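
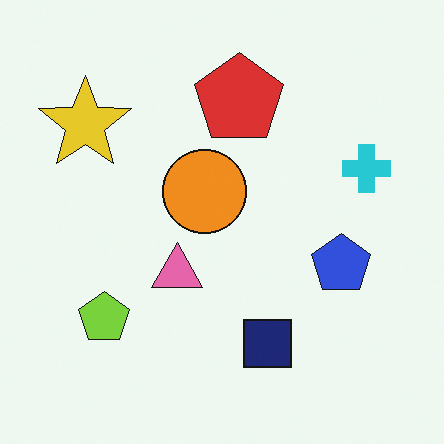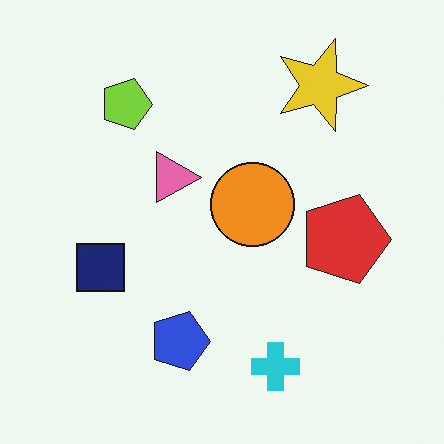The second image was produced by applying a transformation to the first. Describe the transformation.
It was rotated 90° clockwise.

The yellow star sits in the top-left of the first image and the top-right of the second — consistent with a whole-image 90° clockwise rotation.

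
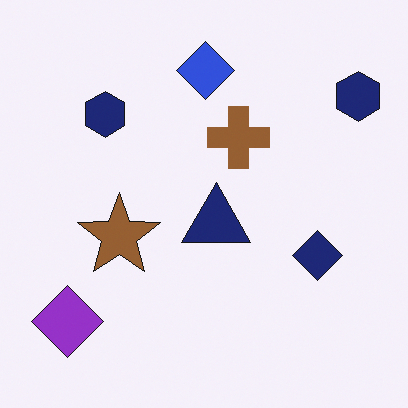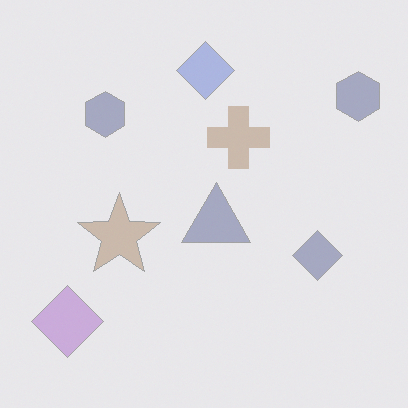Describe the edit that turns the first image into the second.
The image was washed out (contrast reduced).

Tones are pushed toward mid-grey across the whole image — a global contrast change.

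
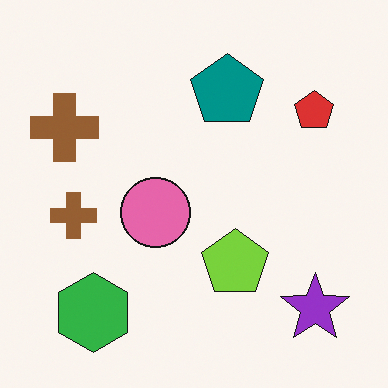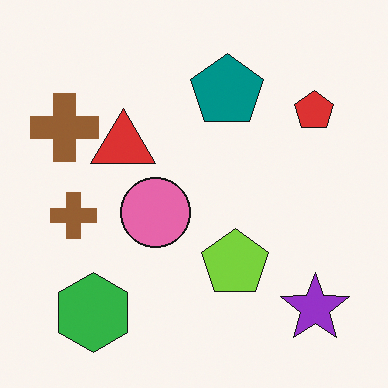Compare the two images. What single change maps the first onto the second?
The image was overlaid with an additional red triangle.

A red triangle appears in the second image that is absent from the first.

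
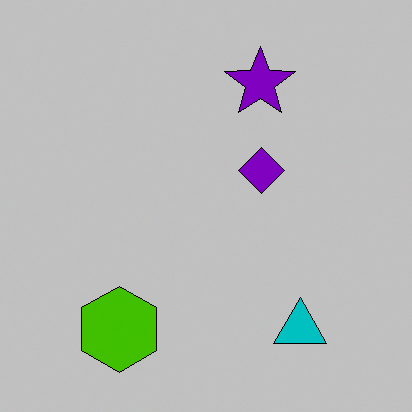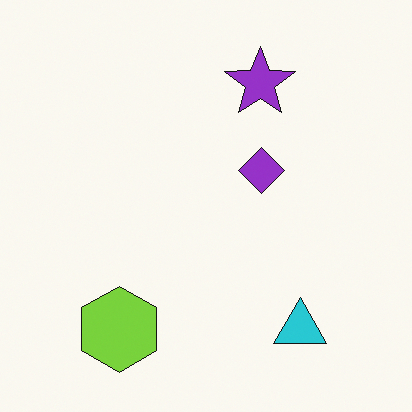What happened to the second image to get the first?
The transformation is: heavily posterized to just a handful of flat colors.

Each flat color has snapped to a coarser quantized level — most visibly, the near-white background has dropped to a flat grey.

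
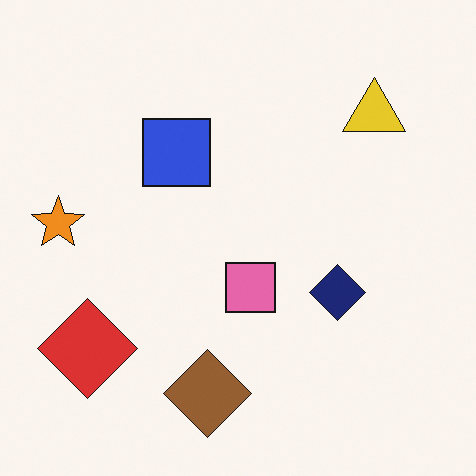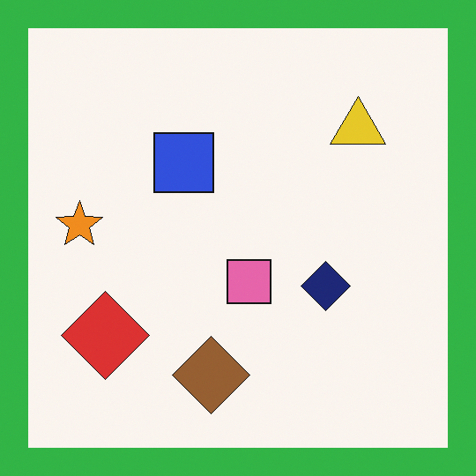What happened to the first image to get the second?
Framed with a green border.

A solid green frame runs around the edge of the second image, with the content slightly shrunk inside it.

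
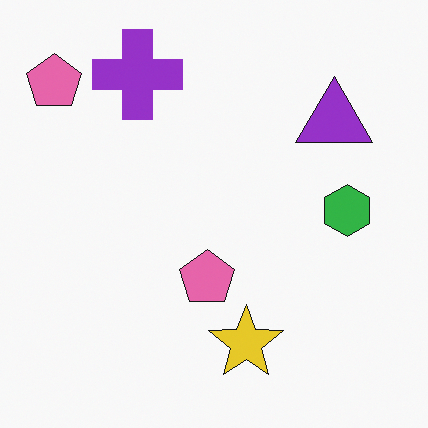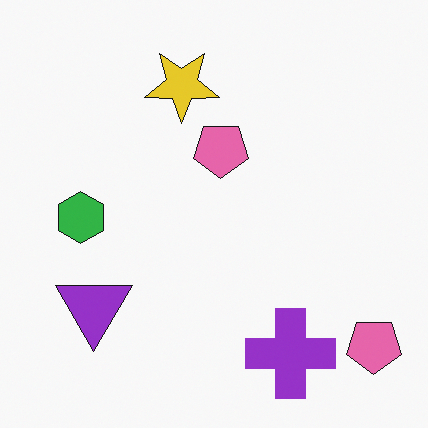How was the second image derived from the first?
The image was rotated 180°.

The purple cross sits in the top-left of the first image and the bottom-right of the second — consistent with a whole-image 180° rotation.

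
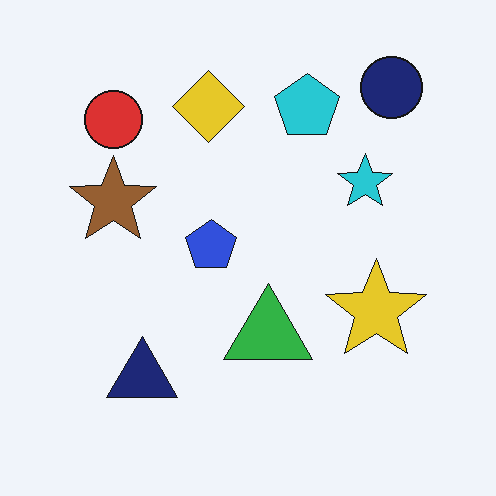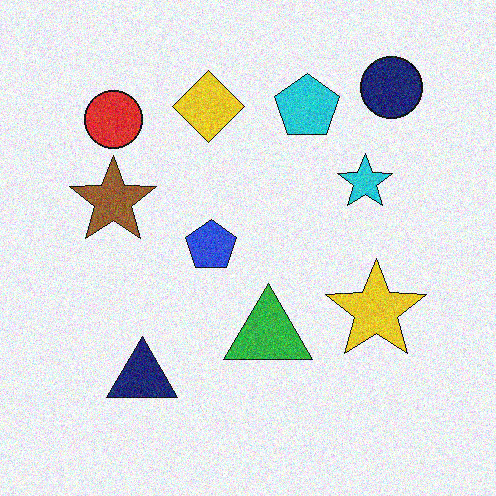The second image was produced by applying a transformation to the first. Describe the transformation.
It was degraded with moderate additive noise.

Random speckle covers the whole image, including the flat background.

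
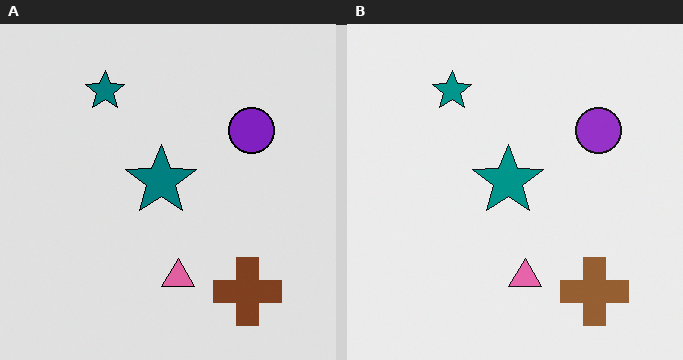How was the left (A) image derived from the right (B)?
The image was moderately posterized.

Each flat color has snapped to a coarser quantized level — most visibly, the near-white background has dropped to a flat grey.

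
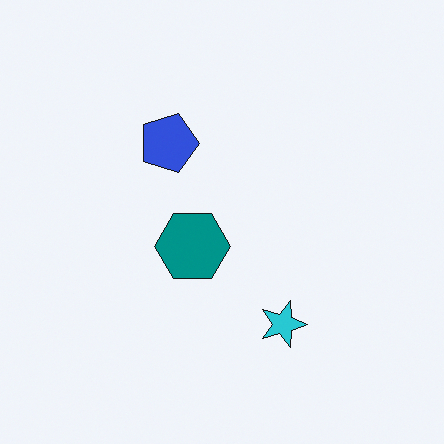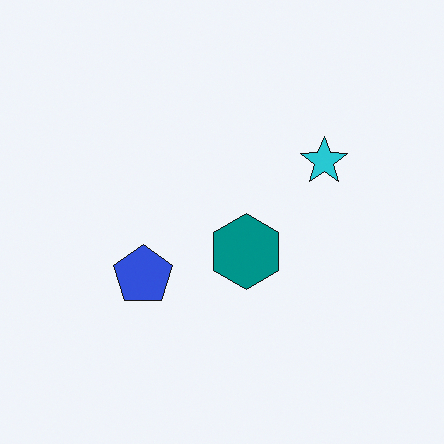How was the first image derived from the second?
The transformation is: rotated 90° clockwise.

The cyan star sits in the right of the second image and the bottom of the first — consistent with a whole-image 90° clockwise rotation.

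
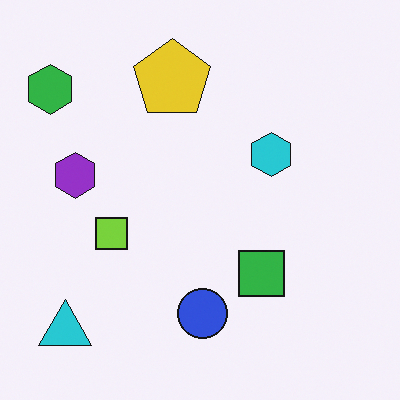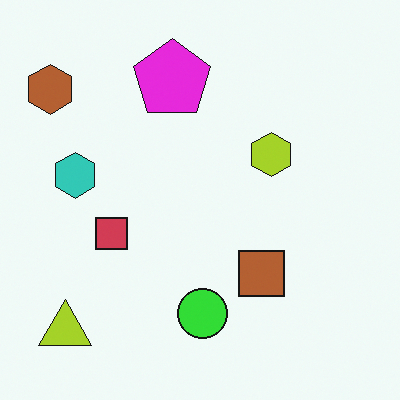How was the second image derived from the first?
Hue-shifted through roughly half the color wheel.

Every shape's color has rotated by the same amount around the hue wheel — a uniform hue shift.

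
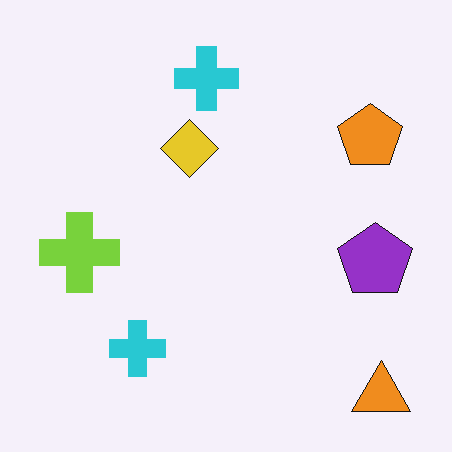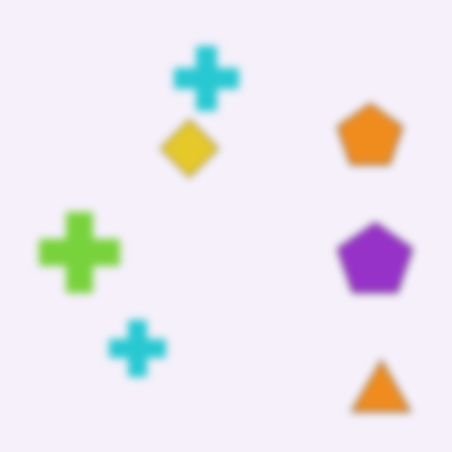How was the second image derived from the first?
The transformation is: moderately blurred.

Shape edges and outlines are uniformly softened across the whole image.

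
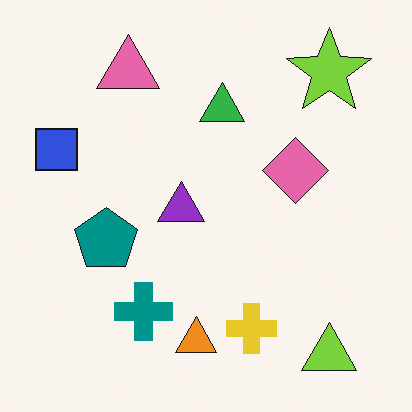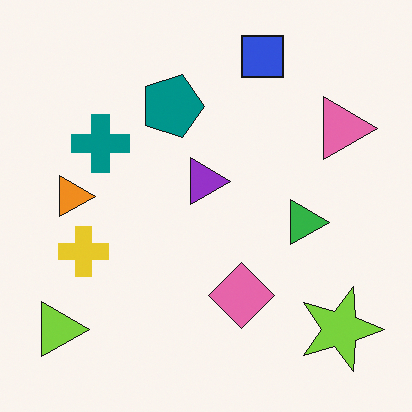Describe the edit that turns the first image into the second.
The second image is the first rotated 90° clockwise.

The lime triangle sits in the bottom-right of the first image and the bottom-left of the second — consistent with a whole-image 90° clockwise rotation.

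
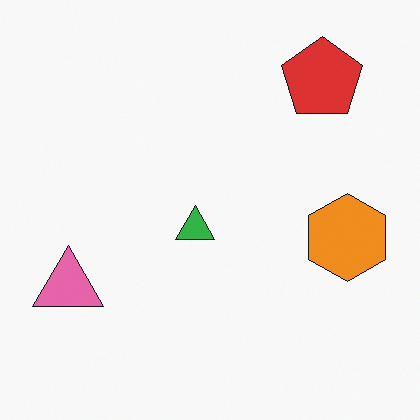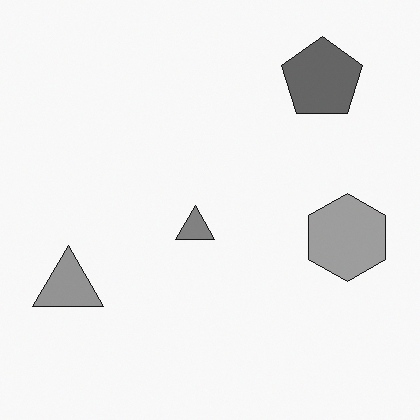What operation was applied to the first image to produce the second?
It was converted to grayscale.

All color is removed — every shape is now a shade of grey.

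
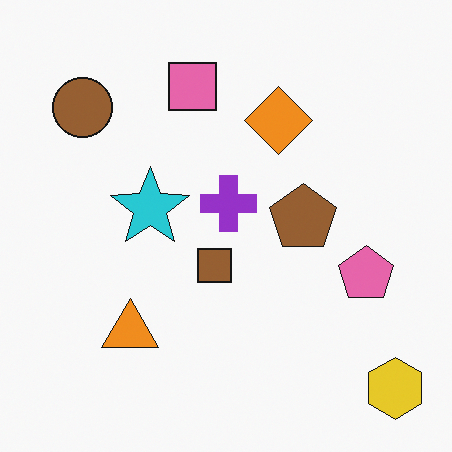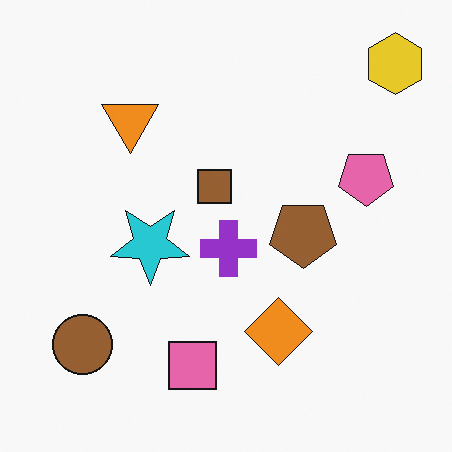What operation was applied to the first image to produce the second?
The second image is the first flipped vertically (top ↔ bottom).

The yellow hexagon is in the bottom-right of the first image and the top-right of the second — shapes on opposite sides of the horizontal midline have swapped in a mirror flip.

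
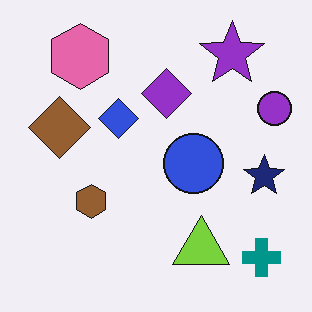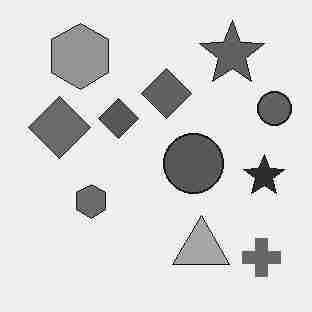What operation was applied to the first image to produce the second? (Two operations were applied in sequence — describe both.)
This is the original image converted to grayscale, then degraded with heavy JPEG compression.

All color is removed — every shape is now a shade of grey. Blocky 8×8 compression artifacts appear around shape edges and the flat background shows ringing — characteristic JPEG degradation.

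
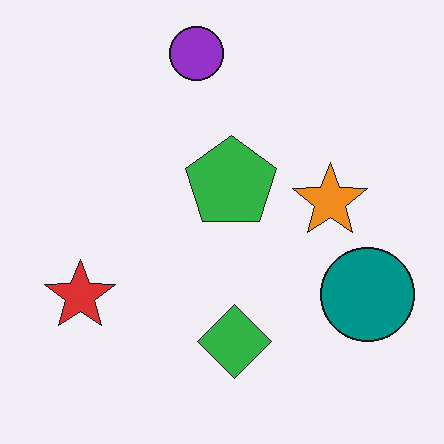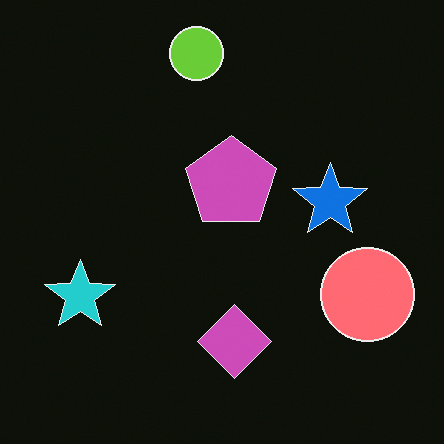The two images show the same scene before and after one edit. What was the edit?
The transformation is: color-inverted (negative).

The light background has become dark and every shape's color is its complement — a photographic negative.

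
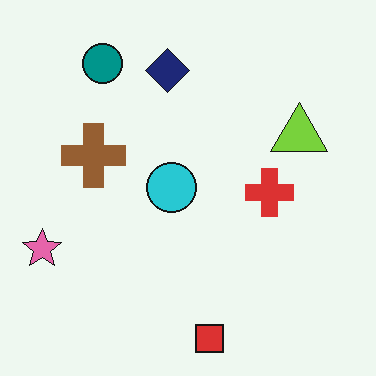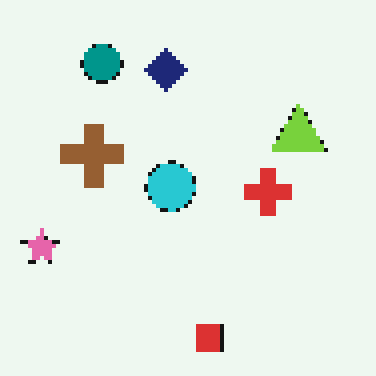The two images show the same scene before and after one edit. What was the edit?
Lightly pixelated (a mild mosaic effect).

Shapes are reduced to large square blocks; fine edges and outlines are lost — a downscale-then-upscale (mosaic) effect.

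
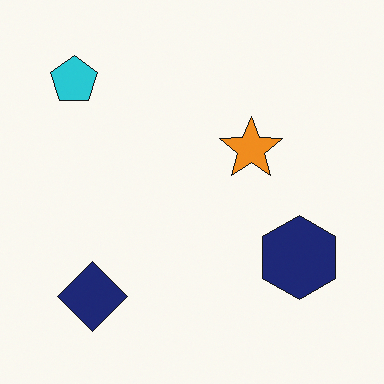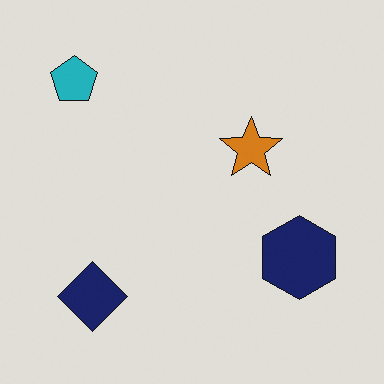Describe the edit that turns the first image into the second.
Slightly darkened.

Every pixel — background and shapes alike — is uniformly darkened.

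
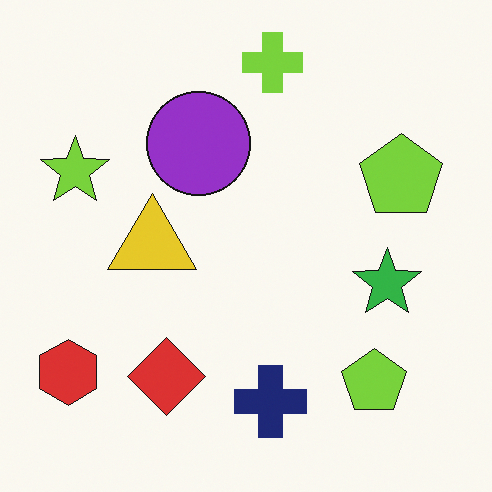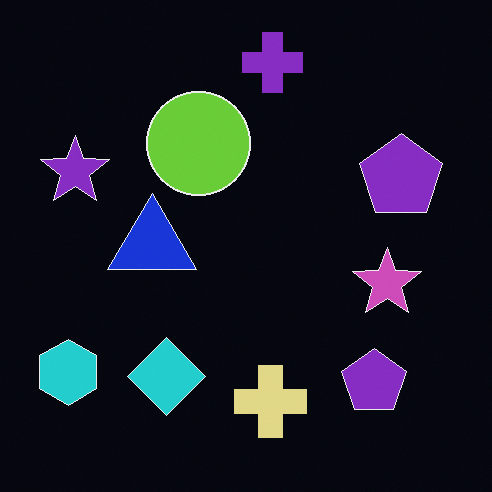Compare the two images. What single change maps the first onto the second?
The transformation is: color-inverted (negative).

The light background has become dark and every shape's color is its complement — a photographic negative.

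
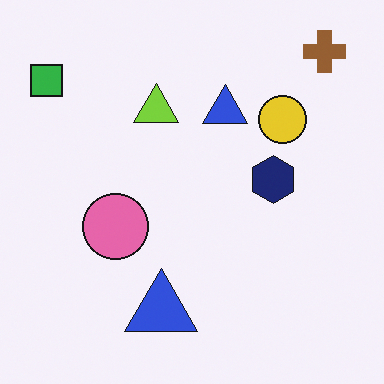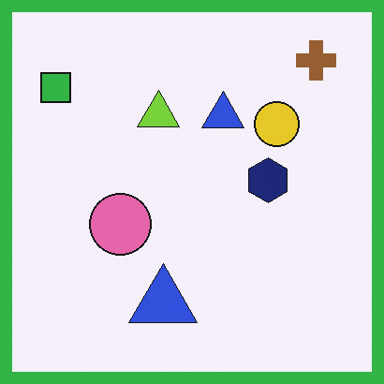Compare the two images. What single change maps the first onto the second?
The image was framed with a green border.

A solid green frame runs around the edge of the second image, with the content slightly shrunk inside it.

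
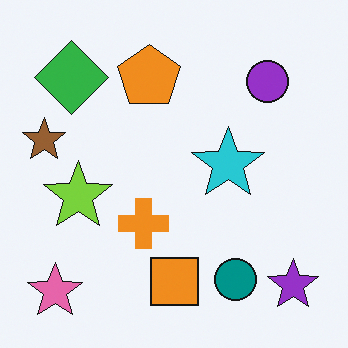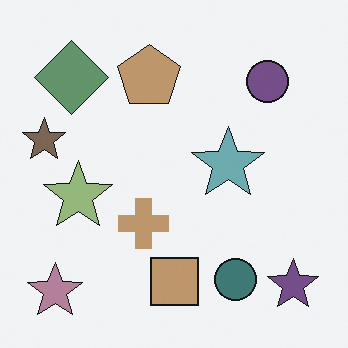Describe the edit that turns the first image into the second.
This is the original image heavily desaturated.

All colors are more muted and greyish — a global saturation change.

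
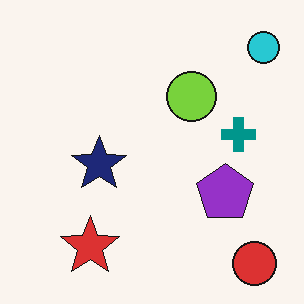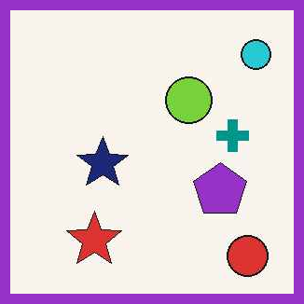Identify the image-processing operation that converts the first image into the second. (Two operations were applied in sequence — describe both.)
The second image is the first given moderate JPEG compression, then framed with a purple border.

Blocky 8×8 compression artifacts appear around shape edges and the flat background shows ringing — characteristic JPEG degradation. A solid purple frame runs around the edge of the second image, with the content slightly shrunk inside it.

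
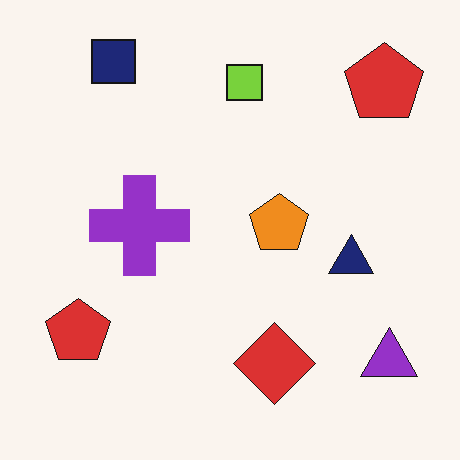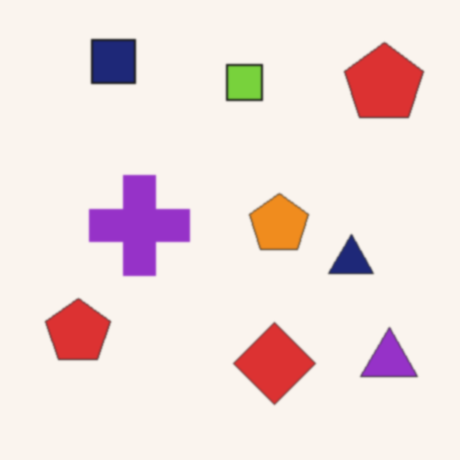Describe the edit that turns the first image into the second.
It was given a subtle gaussian blur.

Shape edges and outlines are uniformly softened across the whole image.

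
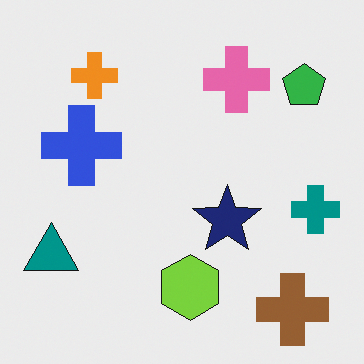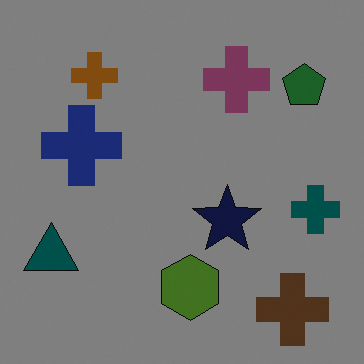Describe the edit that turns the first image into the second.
Substantially darkened.

Every pixel — background and shapes alike — is uniformly darkened.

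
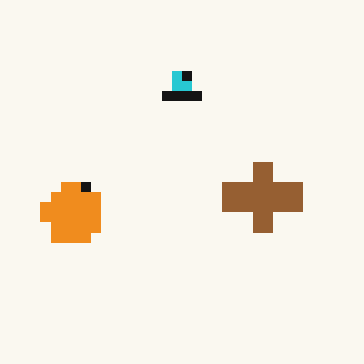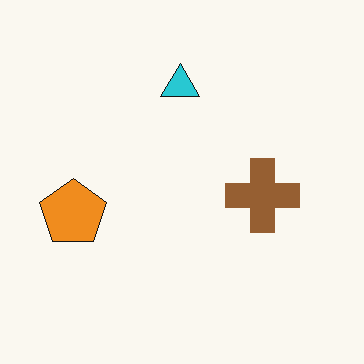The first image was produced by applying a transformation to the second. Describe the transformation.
The image was coarsely pixelated.

Shapes are reduced to large square blocks; fine edges and outlines are lost — a downscale-then-upscale (mosaic) effect.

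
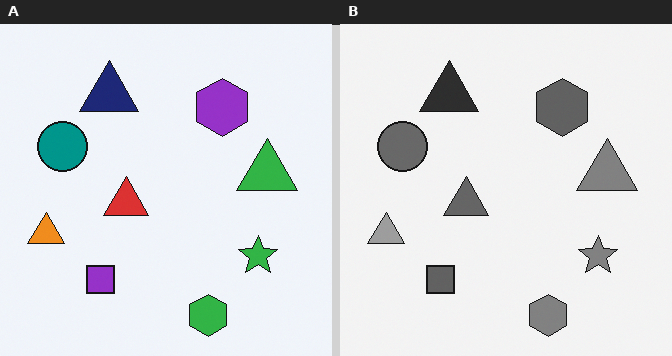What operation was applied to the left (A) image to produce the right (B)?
The image was converted to grayscale.

All color is removed — every shape is now a shade of grey.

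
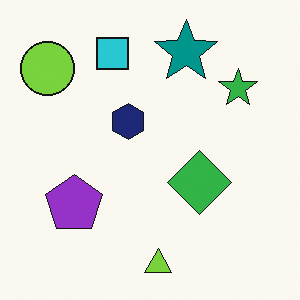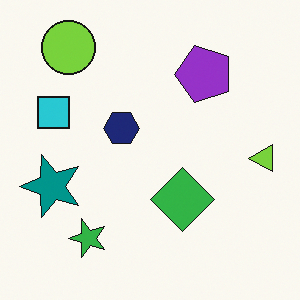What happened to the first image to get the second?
The transformation is: transposed (reflected across the top-left ↔ bottom-right diagonal).

Shapes have swapped their row and column positions — what was in the top-right is now in the bottom-left — a diagonal reflection.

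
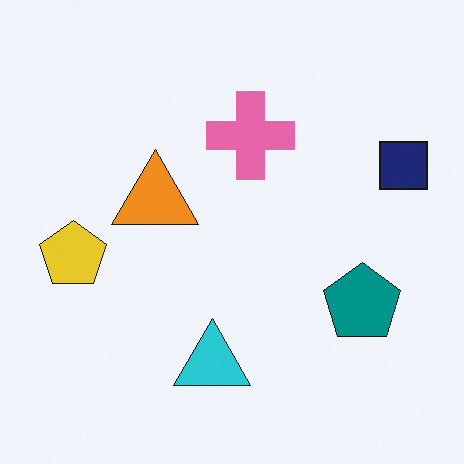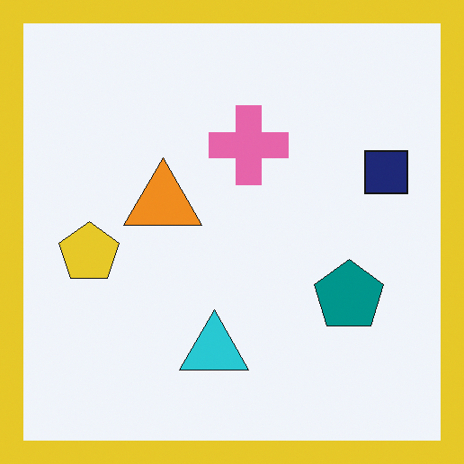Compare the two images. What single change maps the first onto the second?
The second image is the first framed with a yellow border.

A solid yellow frame runs around the edge of the second image, with the content slightly shrunk inside it.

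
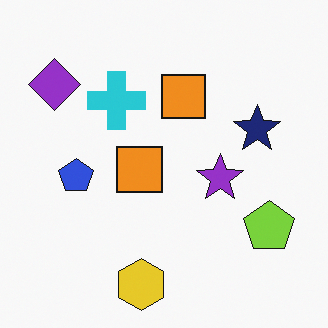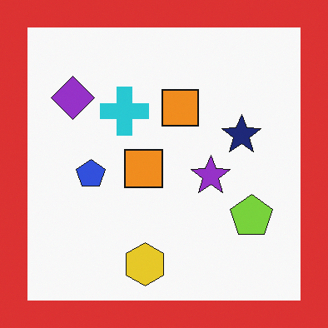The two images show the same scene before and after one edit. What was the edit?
The transformation is: framed with a red border.

A solid red frame runs around the edge of the second image, with the content slightly shrunk inside it.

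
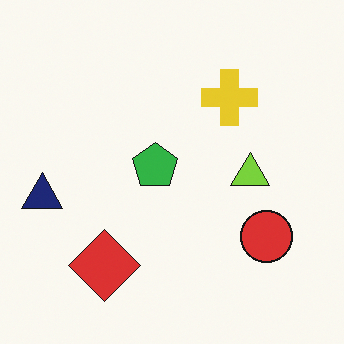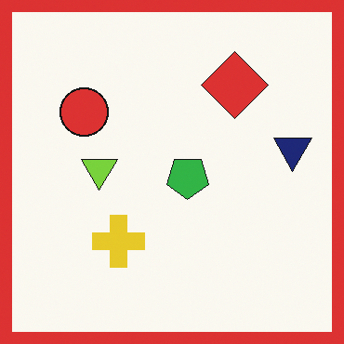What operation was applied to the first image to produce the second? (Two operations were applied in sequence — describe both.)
The transformation is: rotated 180°, then framed with a red border.

The navy triangle sits in the left of the first image and the right of the second — consistent with a whole-image 180° rotation. A solid red frame runs around the edge of the second image, with the content slightly shrunk inside it.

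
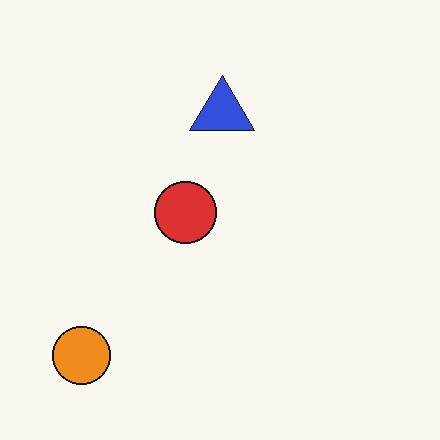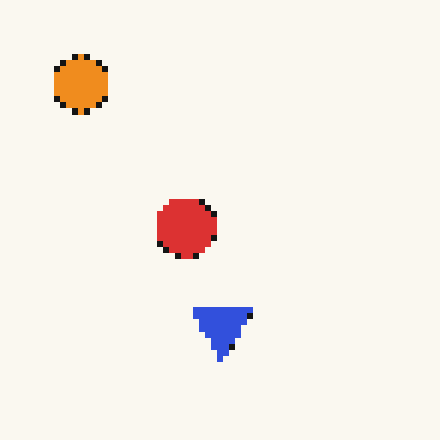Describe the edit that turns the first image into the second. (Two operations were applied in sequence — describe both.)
The transformation is: flipped vertically (top ↔ bottom), then pixelated into visible square blocks.

The orange circle is in the bottom-left of the first image and the top-left of the second — shapes on opposite sides of the horizontal midline have swapped in a mirror flip. Shapes are reduced to large square blocks; fine edges and outlines are lost — a downscale-then-upscale (mosaic) effect.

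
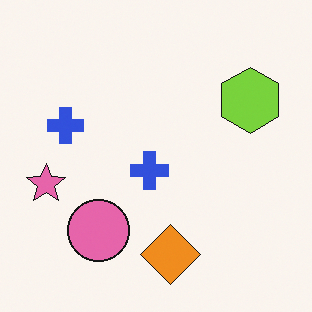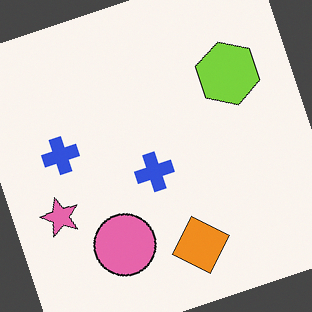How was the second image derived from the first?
The second image is the first rotated counter-clockwise by a clearly visible amount.

Every shape is tilted by the same angle and the image corners show triangular fill wedges — a whole-image rotation by a non-right angle.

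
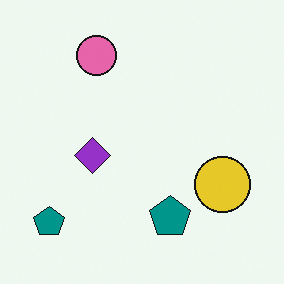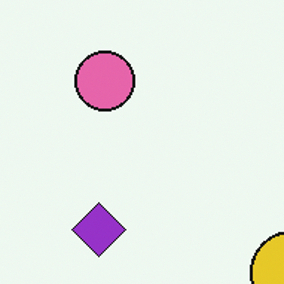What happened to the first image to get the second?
The image was cropped slightly and scaled back up.

The visible shapes are larger and the field of view is narrower; shapes near the original edges may be partly or wholly outside the frame — a crop-and-rescale.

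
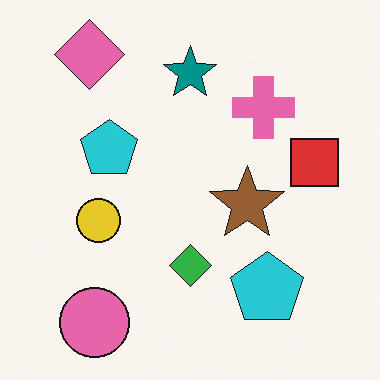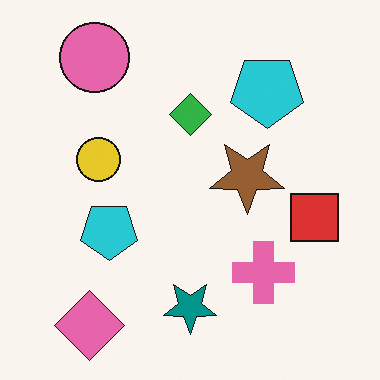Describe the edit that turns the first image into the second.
It was flipped vertically (top ↔ bottom).

The pink diamond is in the top-left of the first image and the bottom-left of the second — shapes on opposite sides of the horizontal midline have swapped in a mirror flip.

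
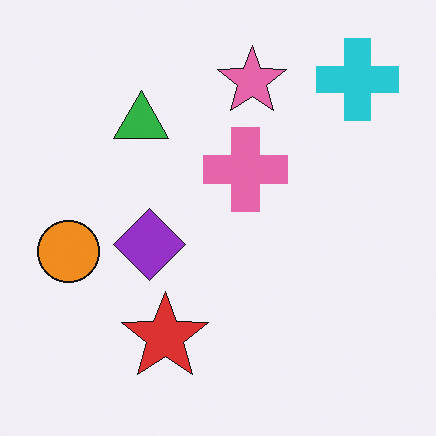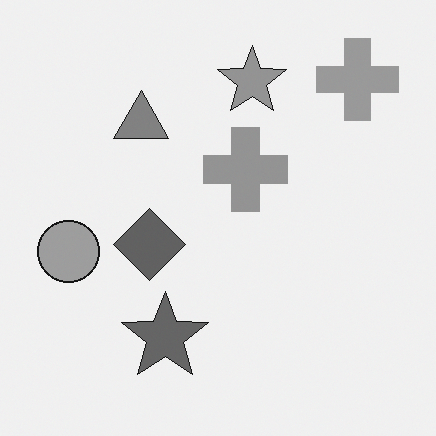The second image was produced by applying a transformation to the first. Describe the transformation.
The image was converted to grayscale.

All color is removed — every shape is now a shade of grey.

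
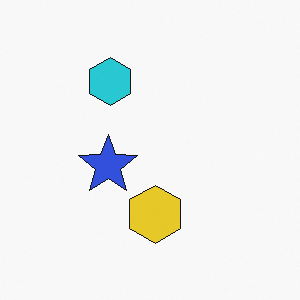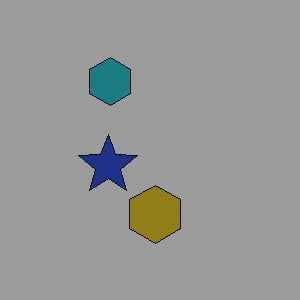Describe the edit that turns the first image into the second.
Noticeably darkened.

Every pixel — background and shapes alike — is uniformly darkened.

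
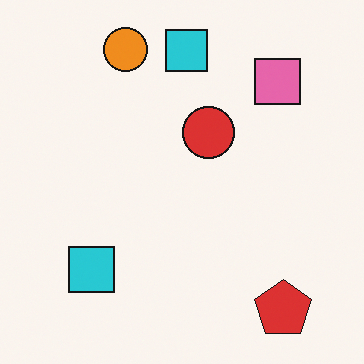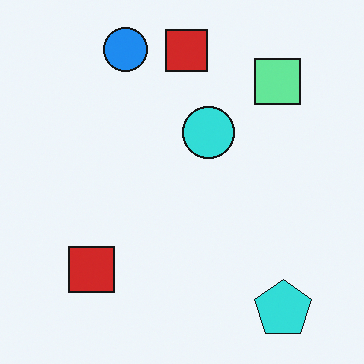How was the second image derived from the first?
This is the original image hue-shifted through roughly half the color wheel.

Every shape's color has rotated by the same amount around the hue wheel — a uniform hue shift.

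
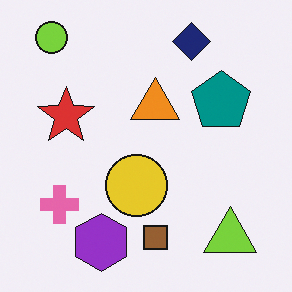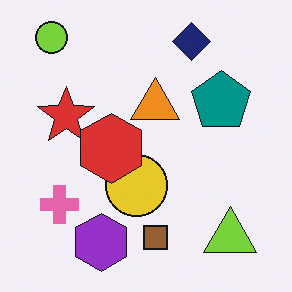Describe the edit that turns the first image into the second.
The second image is the first overlaid with an additional red hexagon.

A red hexagon appears in the second image that is absent from the first.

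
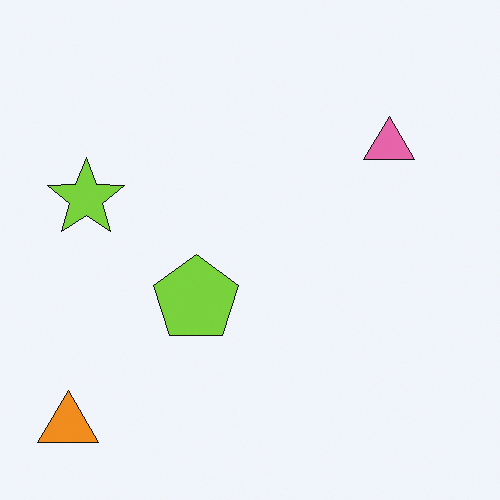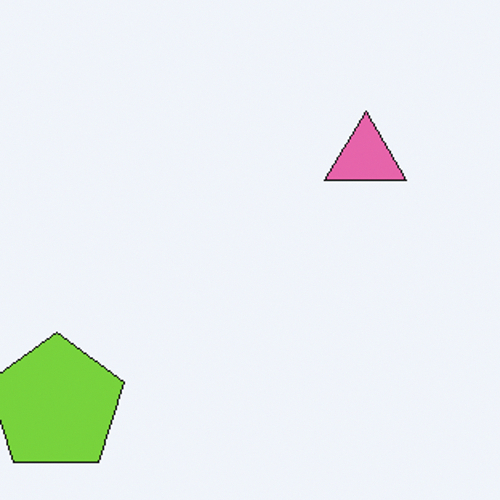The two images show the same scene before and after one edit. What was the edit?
It was cropped slightly and scaled back up.

The visible shapes are larger and the field of view is narrower; shapes near the original edges may be partly or wholly outside the frame — a crop-and-rescale.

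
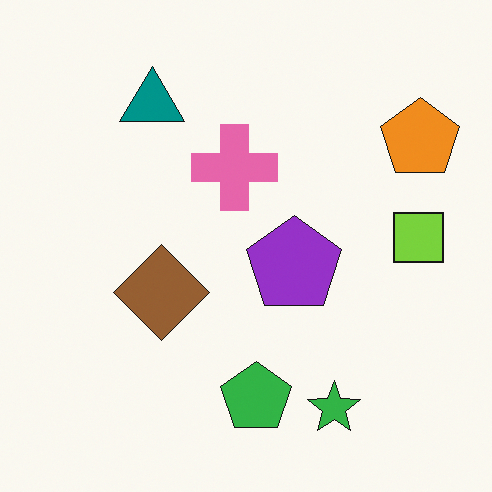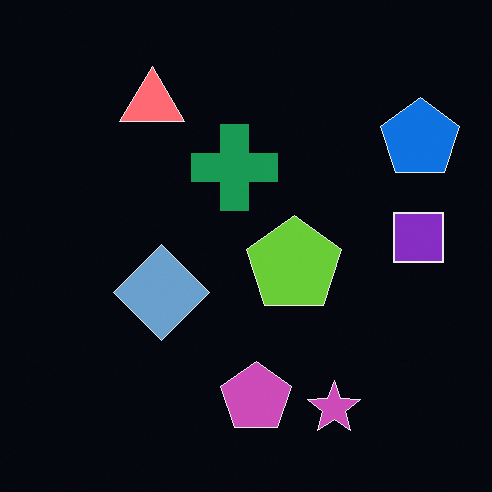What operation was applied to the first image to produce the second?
The second image is the first color-inverted (negative).

The light background has become dark and every shape's color is its complement — a photographic negative.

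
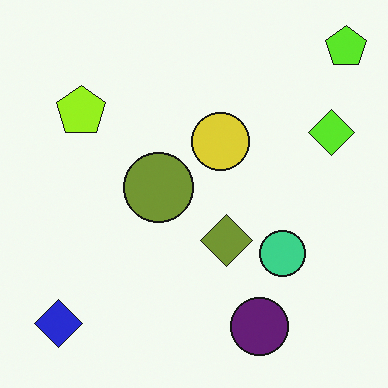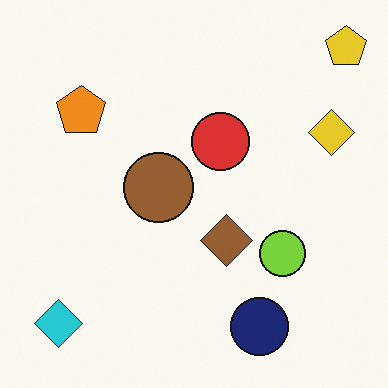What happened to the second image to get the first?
This is the original image hue-shifted slightly.

Every shape's color has rotated by the same amount around the hue wheel — a uniform hue shift.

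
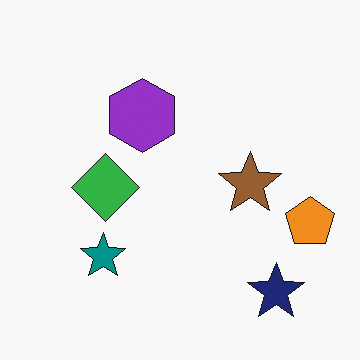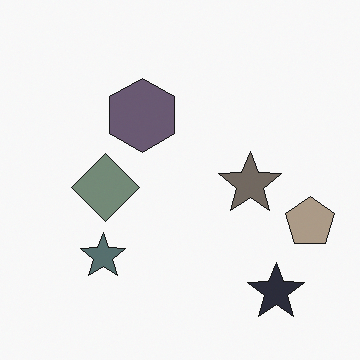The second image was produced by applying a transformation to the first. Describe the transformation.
This is the original image made much more muted (saturation change).

All colors are more muted and greyish — a global saturation change.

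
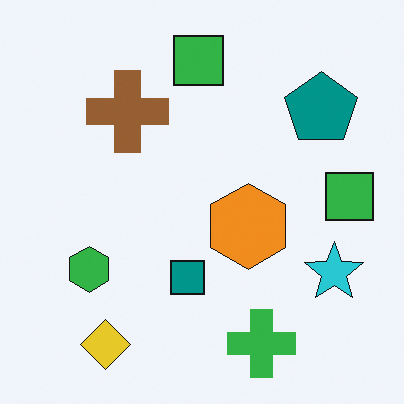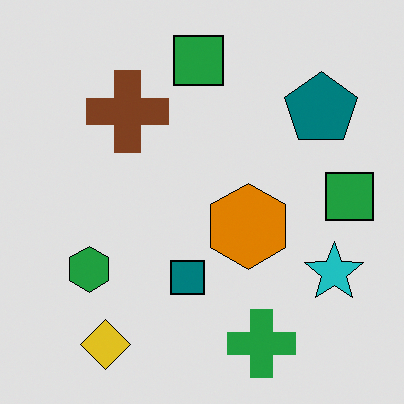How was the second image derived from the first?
Posterized to a reduced palette.

Each flat color has snapped to a coarser quantized level — most visibly, the near-white background has dropped to a flat grey.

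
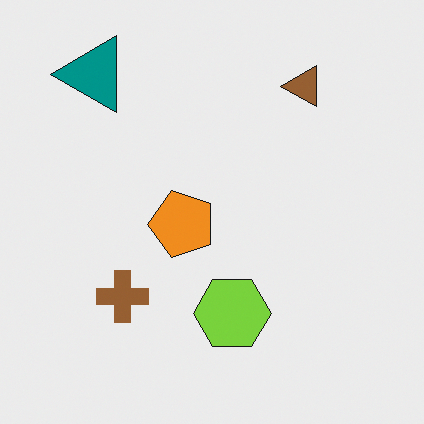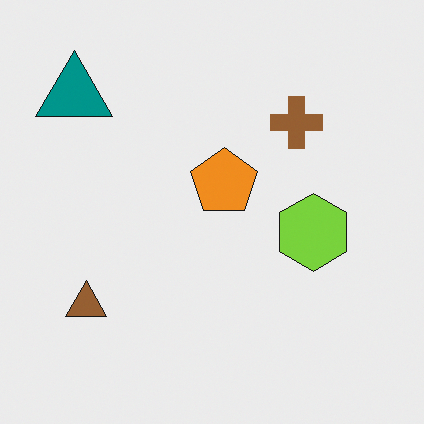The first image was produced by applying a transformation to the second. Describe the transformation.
It was transposed (reflected across the top-left ↔ bottom-right diagonal).

Shapes have swapped their row and column positions — what was in the top-right is now in the bottom-left — a diagonal reflection.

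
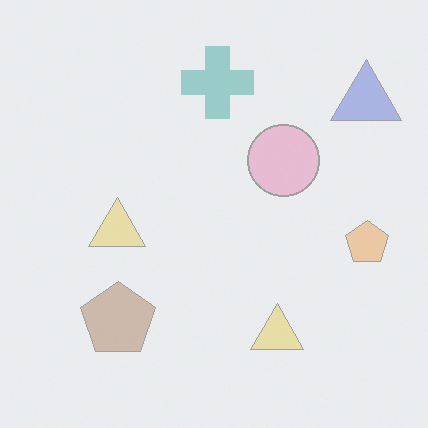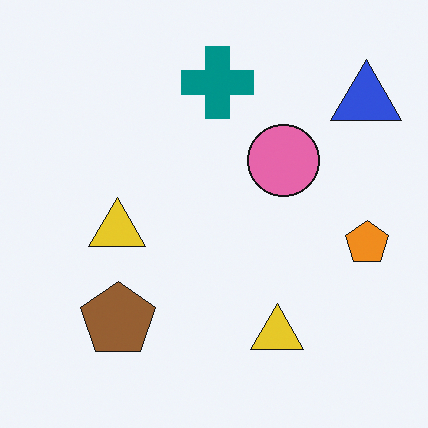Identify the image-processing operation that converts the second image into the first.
It was given much lower contrast.

Tones are pushed toward mid-grey across the whole image — a global contrast change.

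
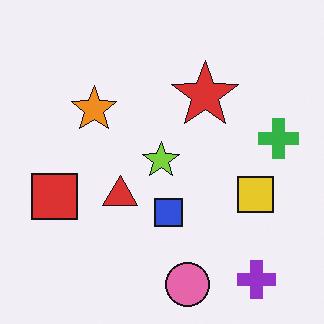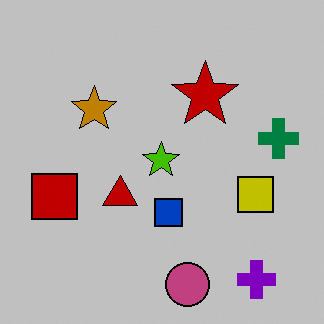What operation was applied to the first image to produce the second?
Aggressively posterized.

Each flat color has snapped to a coarser quantized level — most visibly, the near-white background has dropped to a flat grey.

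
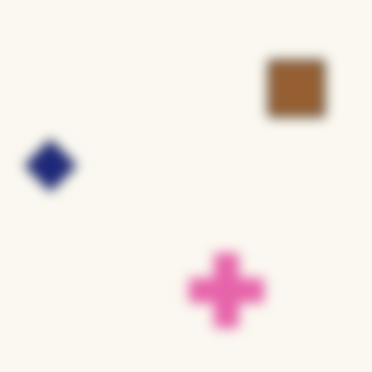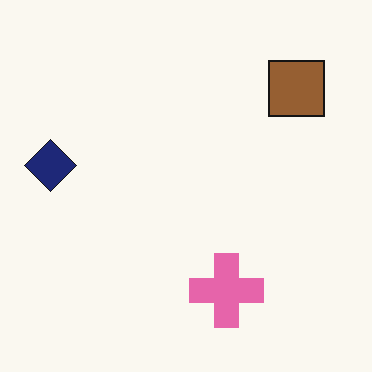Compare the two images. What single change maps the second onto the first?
This is the original image strongly gaussian-blurred.

Shape edges and outlines are uniformly softened across the whole image.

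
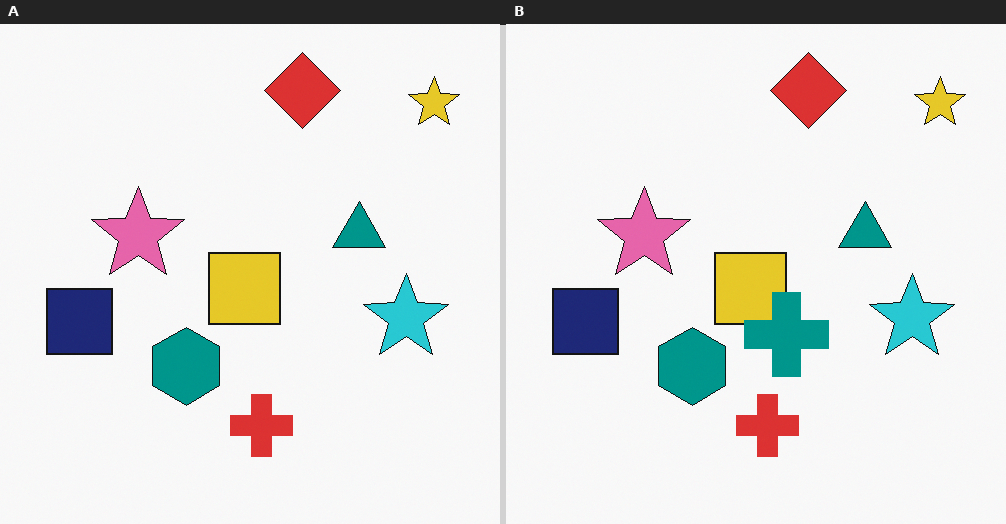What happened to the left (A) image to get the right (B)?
Overlaid with an additional teal cross.

A teal cross appears in the right (B) image that is absent from the left (A).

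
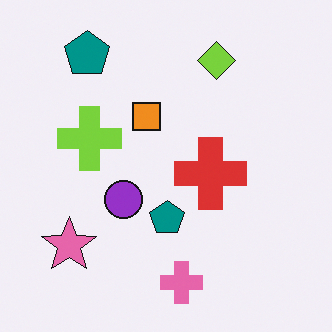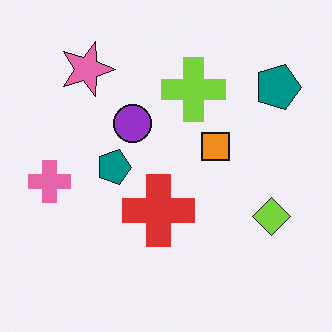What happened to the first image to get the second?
It was rotated 90° clockwise.

The pink star sits in the bottom-left of the first image and the top-left of the second — consistent with a whole-image 90° clockwise rotation.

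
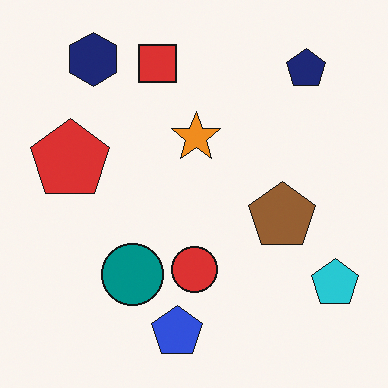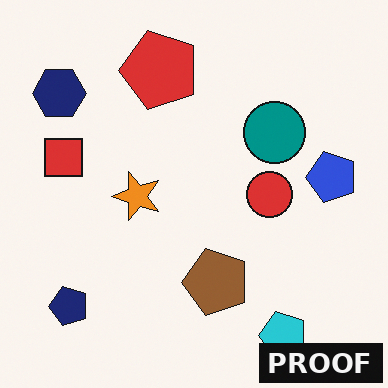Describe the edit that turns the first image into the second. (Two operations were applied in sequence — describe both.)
The image was transposed (reflected across the top-left ↔ bottom-right diagonal), then watermarked with the text "PROOF" in the lower-right corner.

Shapes have swapped their row and column positions — what was in the top-right is now in the bottom-left — a diagonal reflection. A dark label reading "PROOF" appears in the lower-right corner.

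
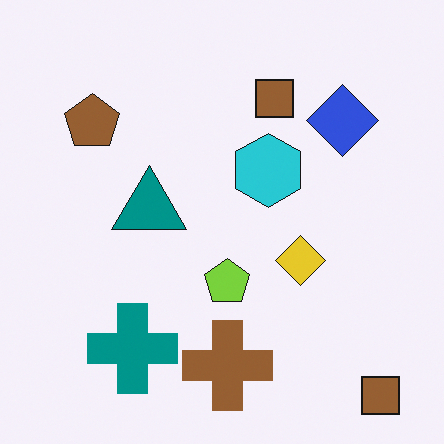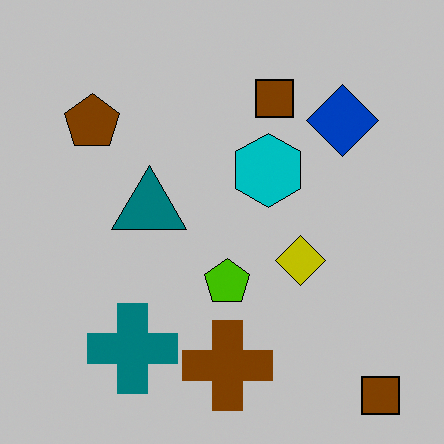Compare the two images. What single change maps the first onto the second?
It was aggressively posterized.

Each flat color has snapped to a coarser quantized level — most visibly, the near-white background has dropped to a flat grey.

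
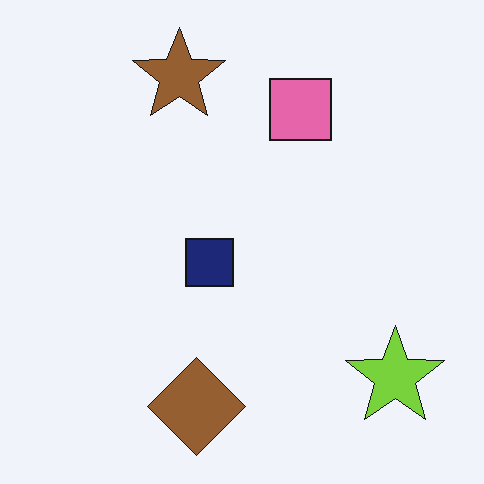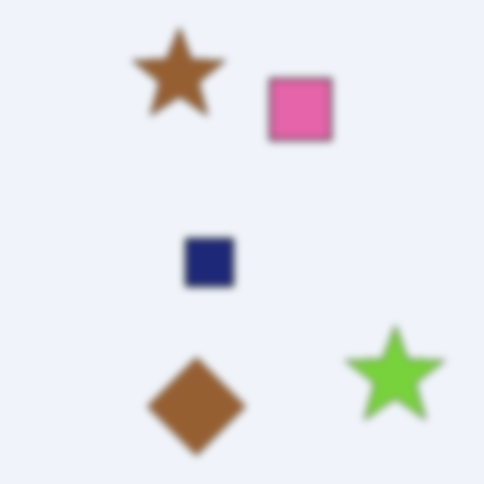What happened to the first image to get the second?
It was noticeably gaussian-blurred.

Shape edges and outlines are uniformly softened across the whole image.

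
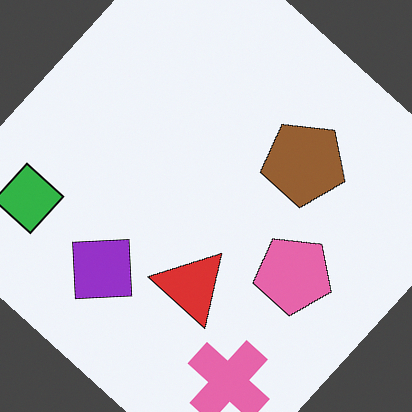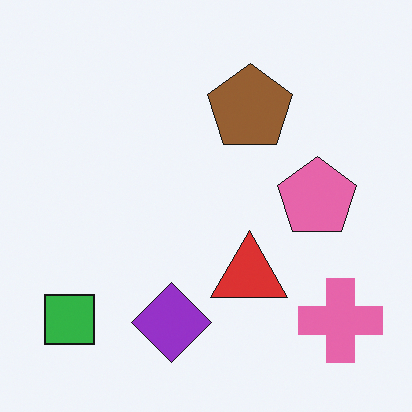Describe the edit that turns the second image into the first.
This is the original image rotated clockwise by a large amount — several tens of degrees.

Every shape is tilted by the same angle and the image corners show triangular fill wedges — a whole-image rotation by a non-right angle.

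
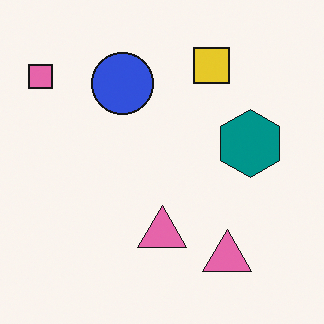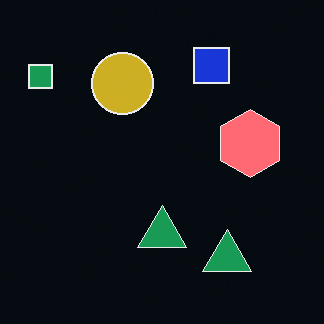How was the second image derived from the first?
It was color-inverted (negative).

The light background has become dark and every shape's color is its complement — a photographic negative.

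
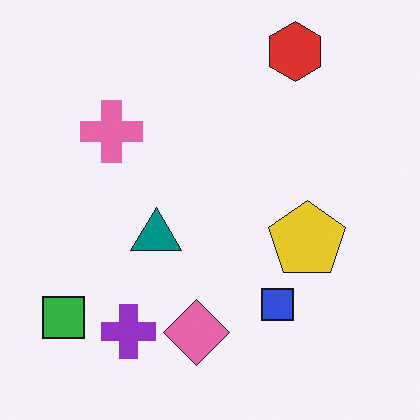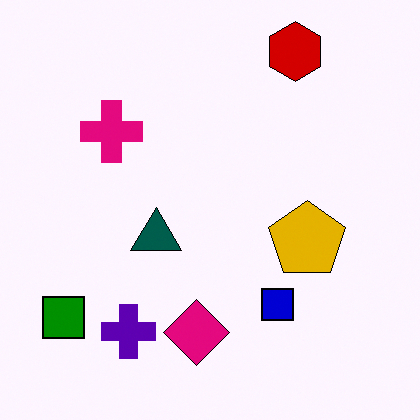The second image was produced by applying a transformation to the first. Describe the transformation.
The second image is the first given much higher contrast.

Tones are pushed away from mid-grey across the whole image — a global contrast change.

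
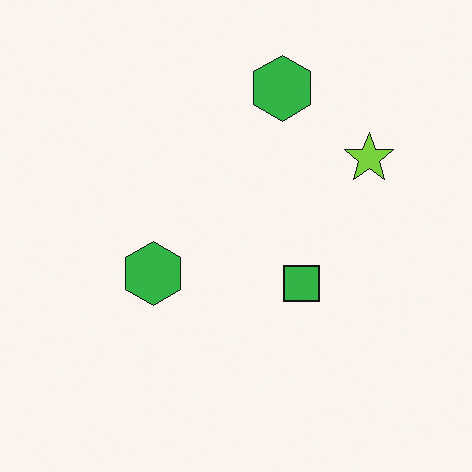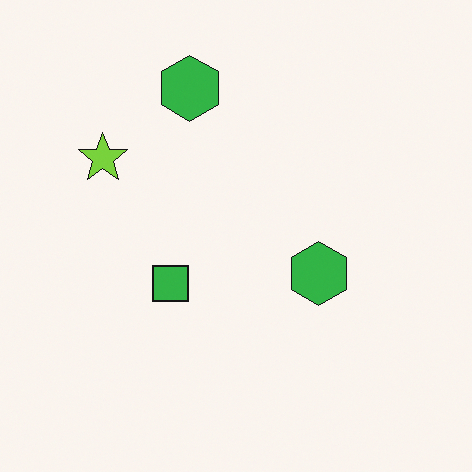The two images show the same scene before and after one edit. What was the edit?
The image was flipped horizontally (left ↔ right).

The lime star is in the right of the first image and the left of the second — shapes on opposite sides of the vertical midline have swapped in a mirror flip.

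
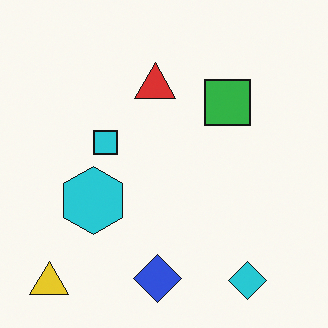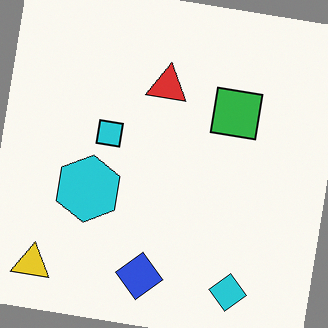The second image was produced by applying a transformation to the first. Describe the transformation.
It was rotated clockwise by a small amount.

Every shape is tilted by the same angle and the image corners show triangular fill wedges — a whole-image rotation by a non-right angle.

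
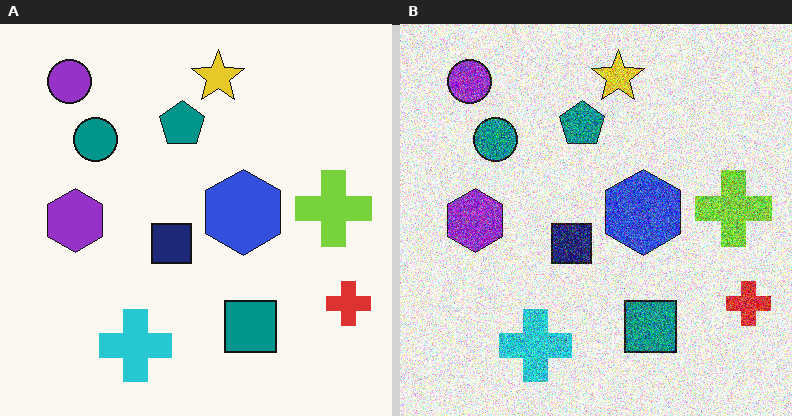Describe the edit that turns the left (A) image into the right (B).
Degraded with a thick layer of grain.

Random speckle covers the whole image, including the flat background.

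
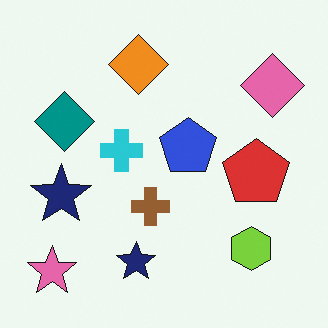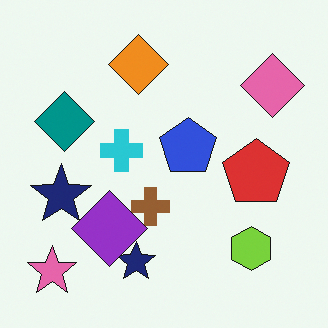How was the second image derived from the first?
The image was overlaid with an additional purple diamond.

A purple diamond appears in the second image that is absent from the first.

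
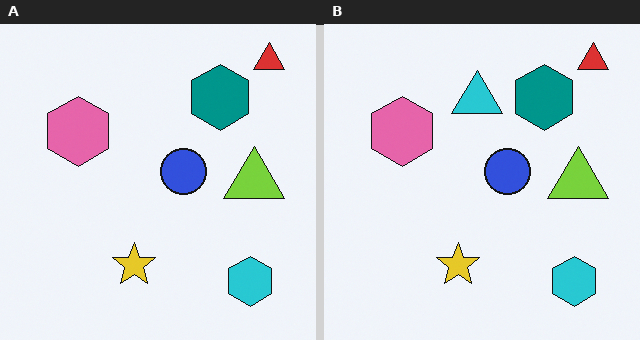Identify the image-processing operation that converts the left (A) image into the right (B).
It was overlaid with an additional cyan triangle.

A cyan triangle appears in the right (B) image that is absent from the left (A).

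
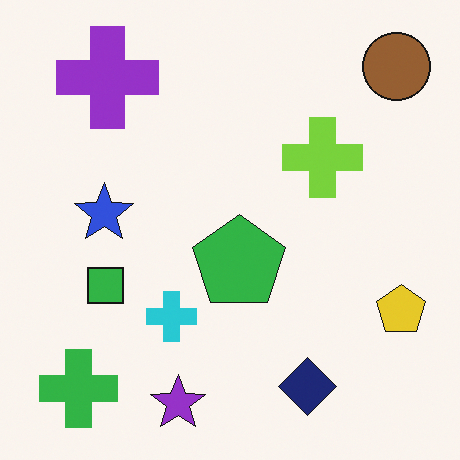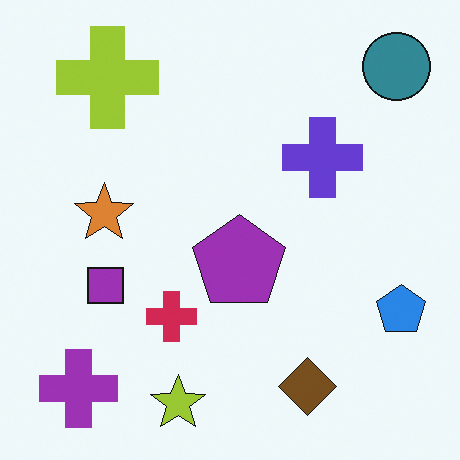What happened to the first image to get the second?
This is the original image hue-shifted through roughly half the color wheel.

Every shape's color has rotated by the same amount around the hue wheel — a uniform hue shift.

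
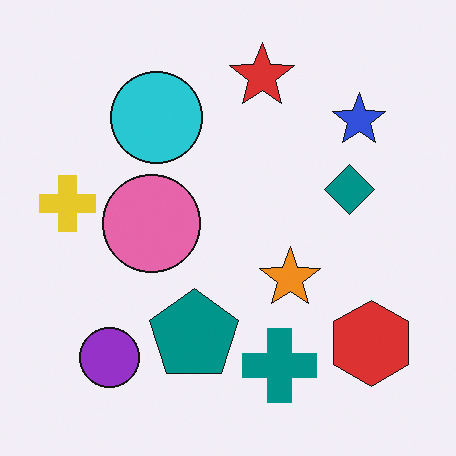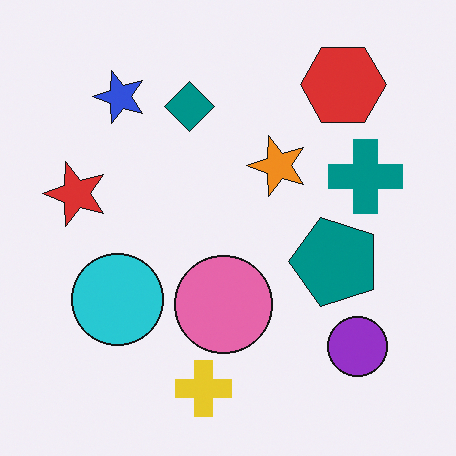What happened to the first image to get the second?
The image was rotated 90° counter-clockwise.

The red hexagon sits in the bottom-right of the first image and the top-right of the second — consistent with a whole-image 90° counter-clockwise rotation.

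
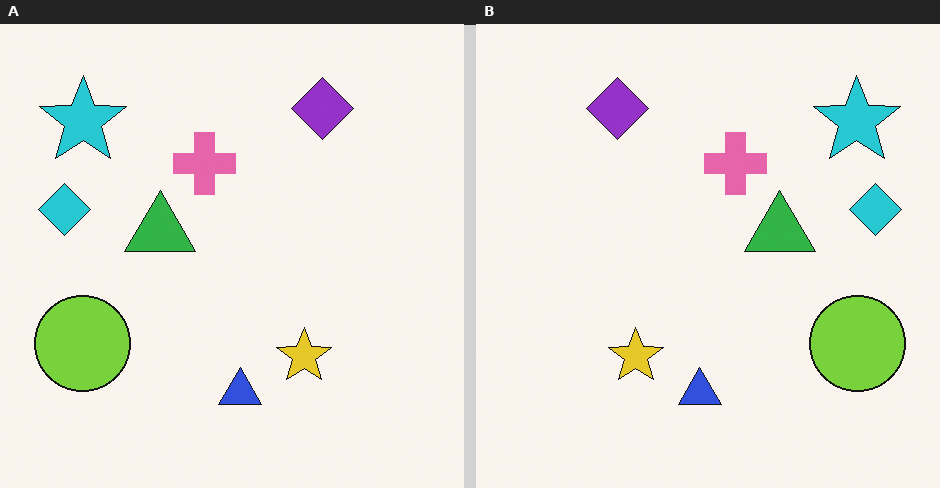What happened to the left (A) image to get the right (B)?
This is the original image flipped horizontally (left ↔ right).

The cyan diamond is in the left of the left (A) image and the right of the right (B) — shapes on opposite sides of the vertical midline have swapped in a mirror flip.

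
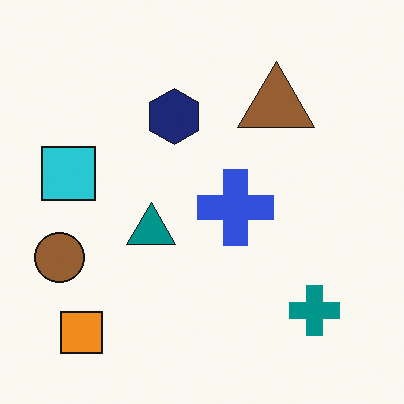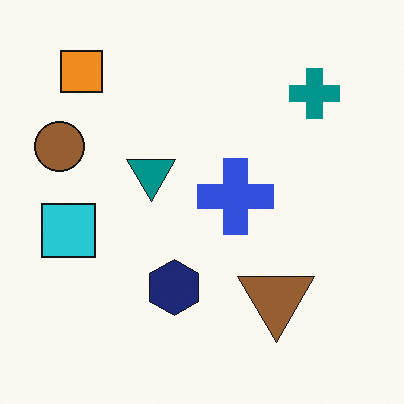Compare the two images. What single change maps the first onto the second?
Flipped vertically (top ↔ bottom).

The orange square is in the bottom-left of the first image and the top-left of the second — shapes on opposite sides of the horizontal midline have swapped in a mirror flip.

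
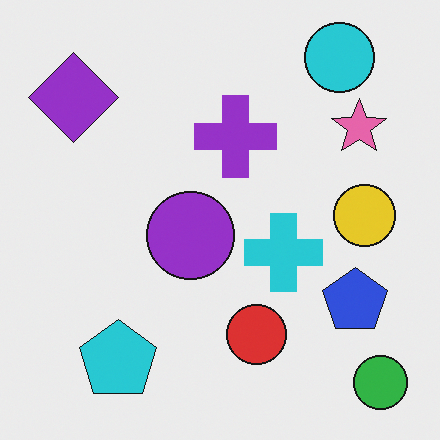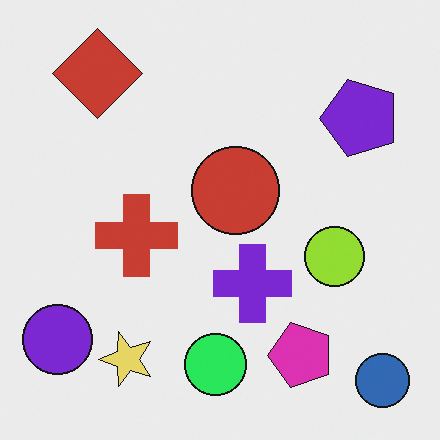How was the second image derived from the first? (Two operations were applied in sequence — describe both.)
The image was hue-shifted through roughly a third of the color wheel, then transposed (reflected across the top-left ↔ bottom-right diagonal).

Every shape's color has rotated by the same amount around the hue wheel — a uniform hue shift. Shapes have swapped their row and column positions — what was in the top-right is now in the bottom-left — a diagonal reflection.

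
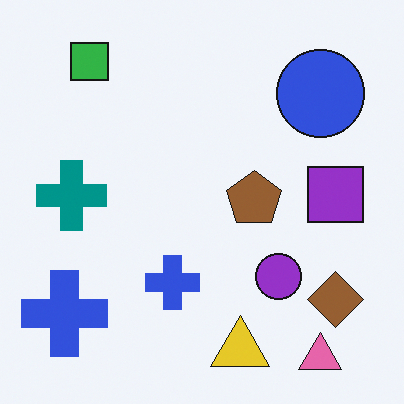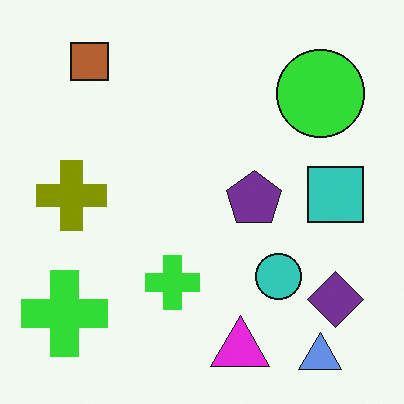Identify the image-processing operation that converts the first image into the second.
Hue-shifted by a large amount.

Every shape's color has rotated by the same amount around the hue wheel — a uniform hue shift.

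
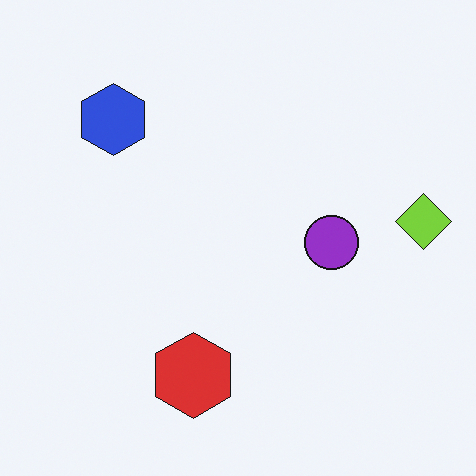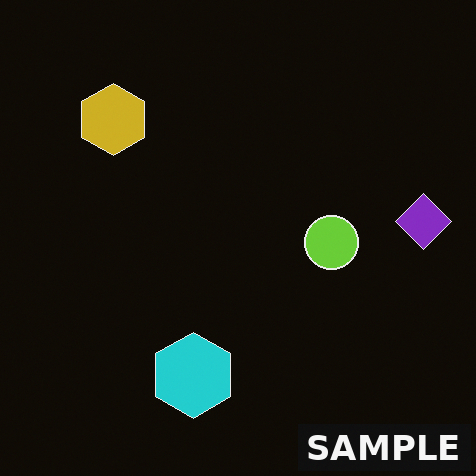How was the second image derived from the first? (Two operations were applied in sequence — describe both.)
The transformation is: color-inverted (negative), then watermarked with the text "SAMPLE" in the lower-right corner.

The light background has become dark and every shape's color is its complement — a photographic negative. A dark label reading "SAMPLE" appears in the lower-right corner.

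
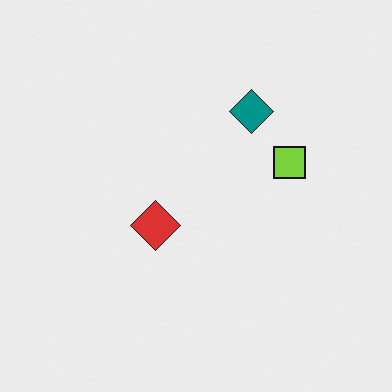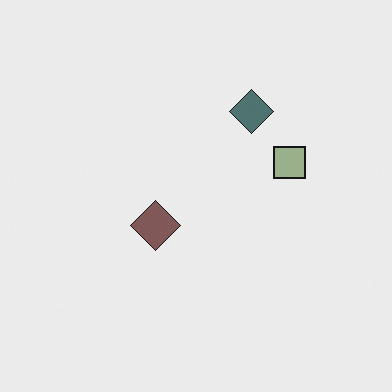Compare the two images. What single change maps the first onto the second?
The transformation is: made much more muted (saturation change).

All colors are more muted and greyish — a global saturation change.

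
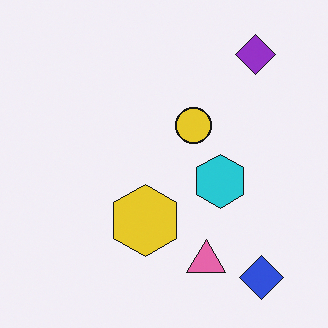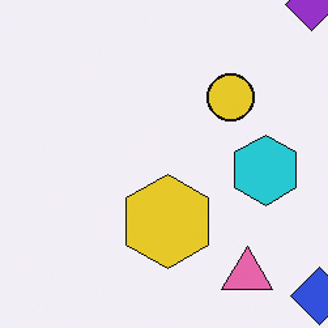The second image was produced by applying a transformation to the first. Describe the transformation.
The image was cropped to a modestly smaller region and rescaled.

The visible shapes are larger and the field of view is narrower; shapes near the original edges may be partly or wholly outside the frame — a crop-and-rescale.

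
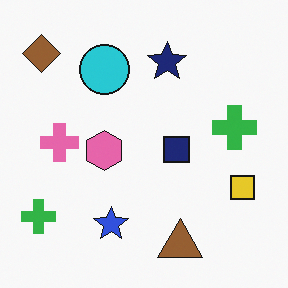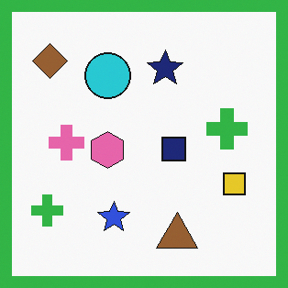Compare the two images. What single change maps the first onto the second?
The second image is the first framed with a green border.

A solid green frame runs around the edge of the second image, with the content slightly shrunk inside it.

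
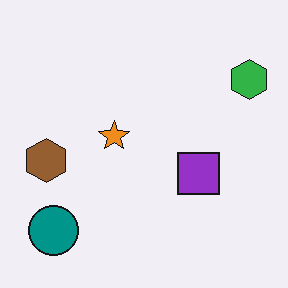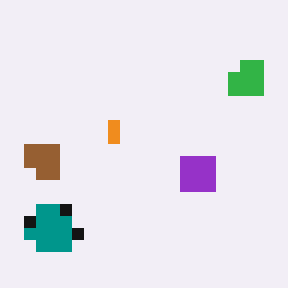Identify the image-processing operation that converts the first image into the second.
Coarsely pixelated.

Shapes are reduced to large square blocks; fine edges and outlines are lost — a downscale-then-upscale (mosaic) effect.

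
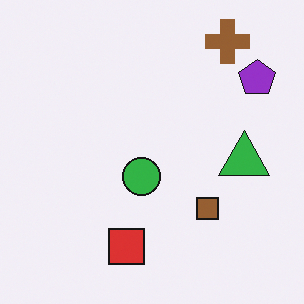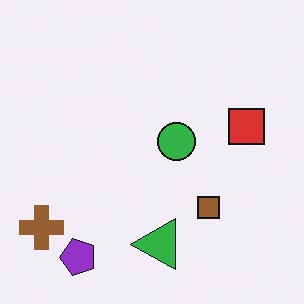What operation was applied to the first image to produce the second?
Transposed (reflected across the top-left ↔ bottom-right diagonal).

Shapes have swapped their row and column positions — what was in the top-right is now in the bottom-left — a diagonal reflection.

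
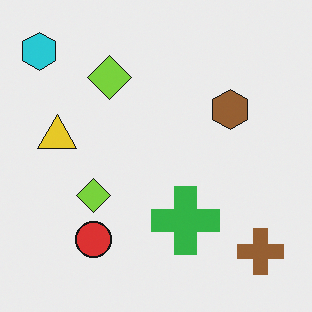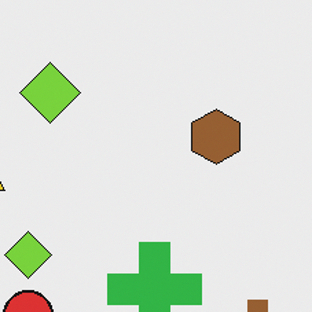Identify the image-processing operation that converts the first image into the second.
The second image is the first cropped to a modestly smaller region and rescaled.

The visible shapes are larger and the field of view is narrower; shapes near the original edges may be partly or wholly outside the frame — a crop-and-rescale.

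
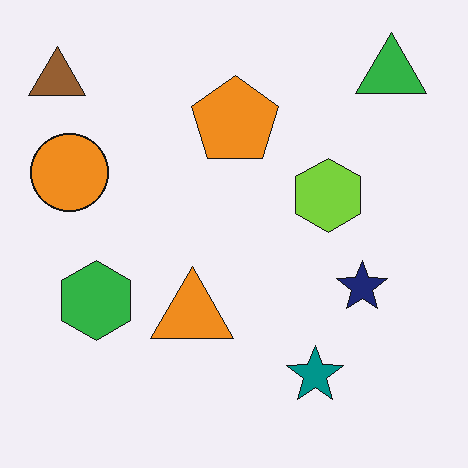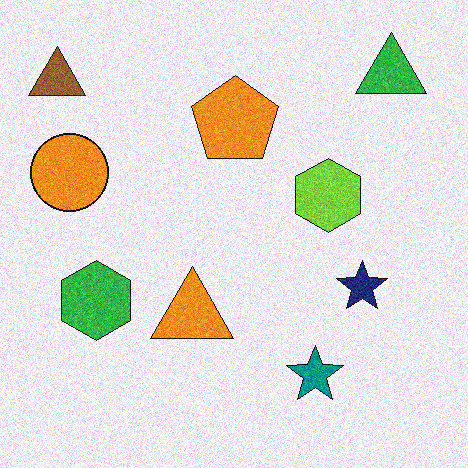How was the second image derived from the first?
The second image is the first degraded with moderate additive noise.

Random speckle covers the whole image, including the flat background.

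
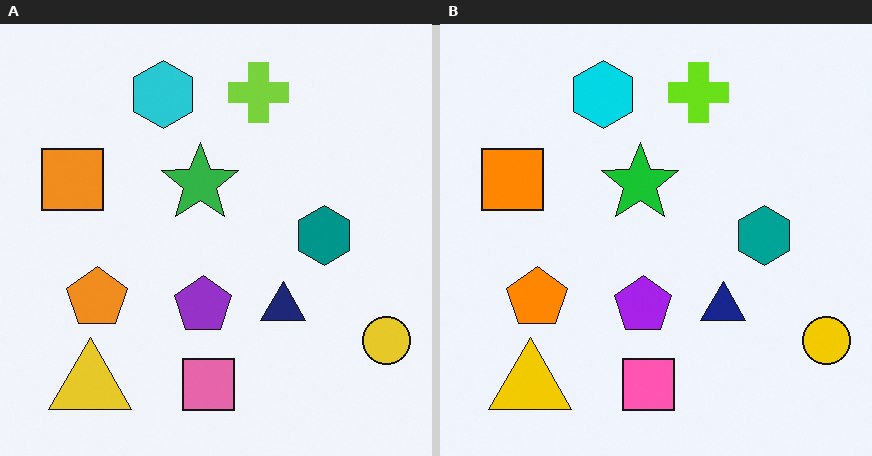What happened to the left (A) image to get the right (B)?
The transformation is: slightly oversaturated.

All colors are more vivid — a global saturation change.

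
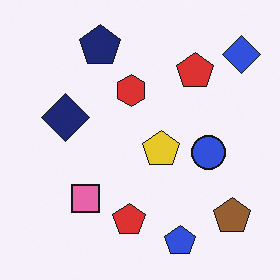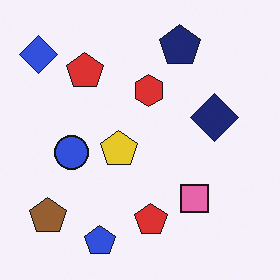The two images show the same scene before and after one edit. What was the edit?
This is the original image flipped horizontally (left ↔ right).

The blue diamond is in the top-right of the first image and the top-left of the second — shapes on opposite sides of the vertical midline have swapped in a mirror flip.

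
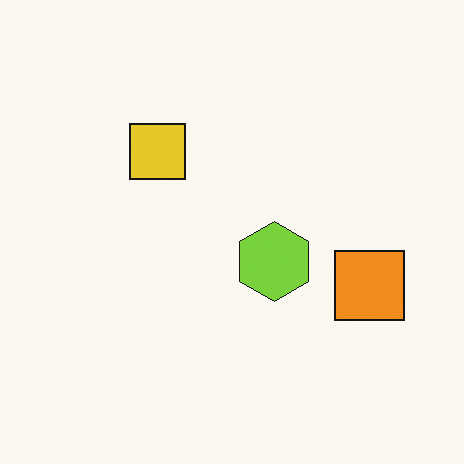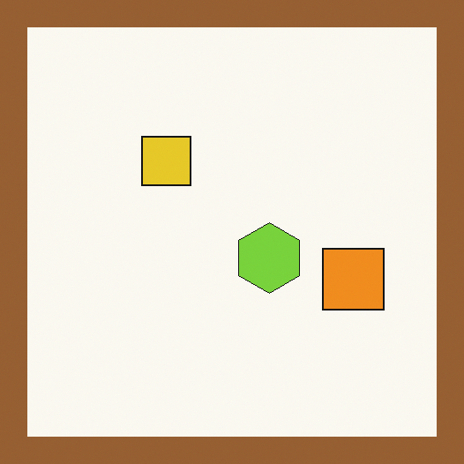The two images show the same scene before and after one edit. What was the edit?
This is the original image framed with a brown border.

A solid brown frame runs around the edge of the second image, with the content slightly shrunk inside it.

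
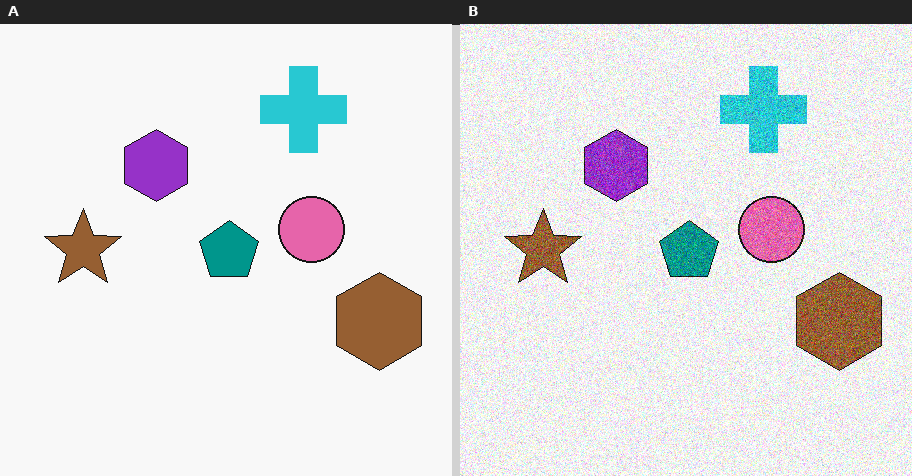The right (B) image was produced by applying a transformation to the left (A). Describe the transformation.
The image was degraded with heavy additive noise.

Random speckle covers the whole image, including the flat background.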